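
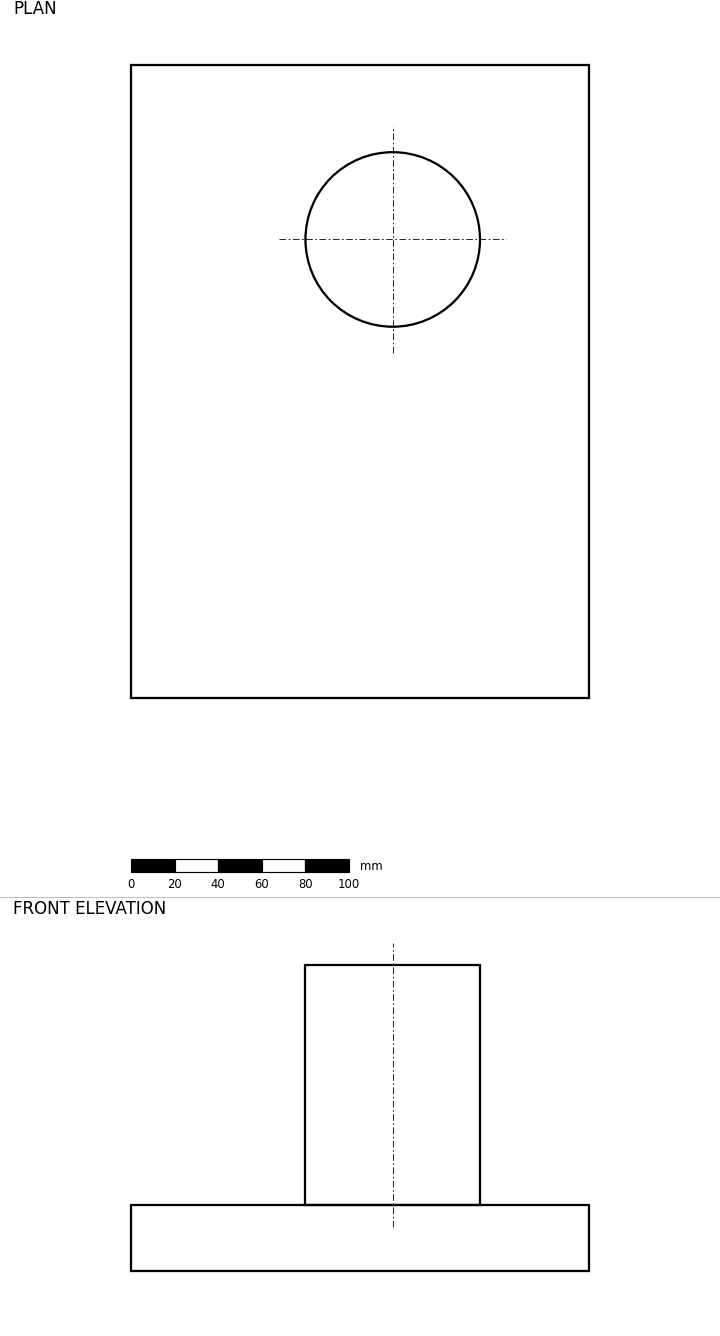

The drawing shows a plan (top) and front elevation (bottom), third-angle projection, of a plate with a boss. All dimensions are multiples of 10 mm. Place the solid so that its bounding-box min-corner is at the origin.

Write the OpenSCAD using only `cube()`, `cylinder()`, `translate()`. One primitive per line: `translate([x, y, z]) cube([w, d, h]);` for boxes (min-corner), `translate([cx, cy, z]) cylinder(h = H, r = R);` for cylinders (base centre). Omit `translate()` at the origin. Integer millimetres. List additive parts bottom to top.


cube([210, 290, 30]);
translate([120, 210, 30]) cylinder(h = 110, r = 40);


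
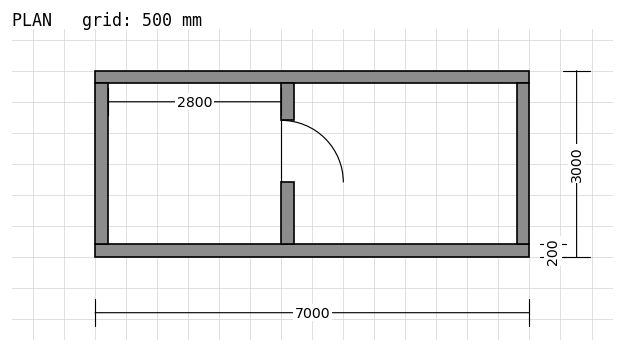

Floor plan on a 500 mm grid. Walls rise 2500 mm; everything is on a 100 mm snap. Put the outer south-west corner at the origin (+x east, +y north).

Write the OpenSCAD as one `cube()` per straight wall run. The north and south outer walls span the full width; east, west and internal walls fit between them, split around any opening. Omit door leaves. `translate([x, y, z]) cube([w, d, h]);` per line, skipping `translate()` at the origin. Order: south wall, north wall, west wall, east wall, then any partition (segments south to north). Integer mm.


cube([7000, 200, 2500]);
translate([0, 2800, 0]) cube([7000, 200, 2500]);
translate([0, 200, 0]) cube([200, 2600, 2500]);
translate([6800, 200, 0]) cube([200, 2600, 2500]);
translate([3000, 200, 0]) cube([200, 1000, 2500]);
translate([3000, 2200, 0]) cube([200, 600, 2500]);


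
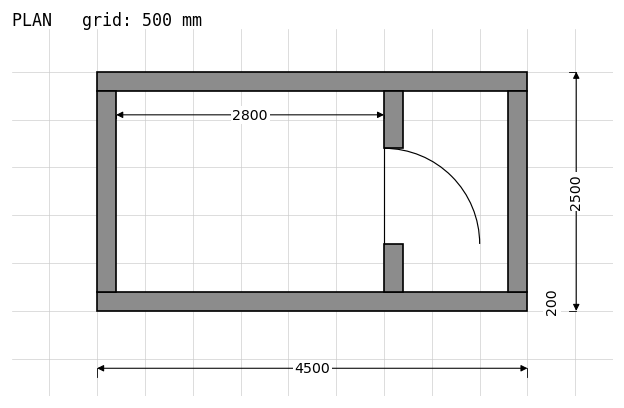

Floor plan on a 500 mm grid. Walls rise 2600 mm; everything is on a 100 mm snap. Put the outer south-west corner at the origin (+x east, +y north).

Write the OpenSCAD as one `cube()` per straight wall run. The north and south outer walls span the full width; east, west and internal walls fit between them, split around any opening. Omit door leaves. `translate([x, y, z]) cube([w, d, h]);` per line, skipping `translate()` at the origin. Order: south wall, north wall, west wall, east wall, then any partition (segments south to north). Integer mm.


cube([4500, 200, 2600]);
translate([0, 2300, 0]) cube([4500, 200, 2600]);
translate([0, 200, 0]) cube([200, 2100, 2600]);
translate([4300, 200, 0]) cube([200, 2100, 2600]);
translate([3000, 200, 0]) cube([200, 500, 2600]);
translate([3000, 1700, 0]) cube([200, 600, 2600]);


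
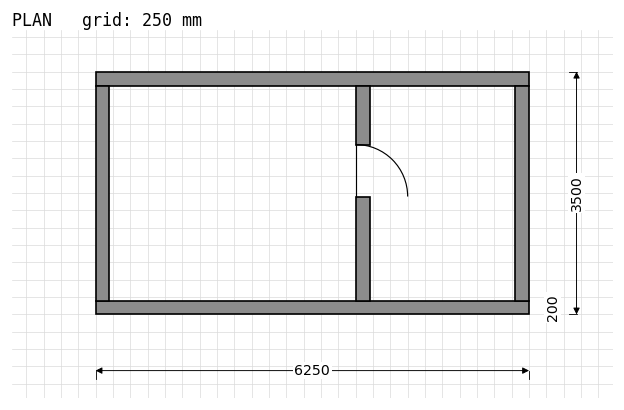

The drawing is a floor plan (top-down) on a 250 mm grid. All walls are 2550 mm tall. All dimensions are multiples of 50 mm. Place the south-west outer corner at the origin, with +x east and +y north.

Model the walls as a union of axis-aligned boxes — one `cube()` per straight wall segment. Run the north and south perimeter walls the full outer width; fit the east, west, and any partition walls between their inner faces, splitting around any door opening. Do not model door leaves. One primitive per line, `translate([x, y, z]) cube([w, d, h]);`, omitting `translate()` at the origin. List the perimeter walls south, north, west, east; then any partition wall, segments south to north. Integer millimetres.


cube([6250, 200, 2550]);
translate([0, 3300, 0]) cube([6250, 200, 2550]);
translate([0, 200, 0]) cube([200, 3100, 2550]);
translate([6050, 200, 0]) cube([200, 3100, 2550]);
translate([3750, 200, 0]) cube([200, 1500, 2550]);
translate([3750, 2450, 0]) cube([200, 850, 2550]);


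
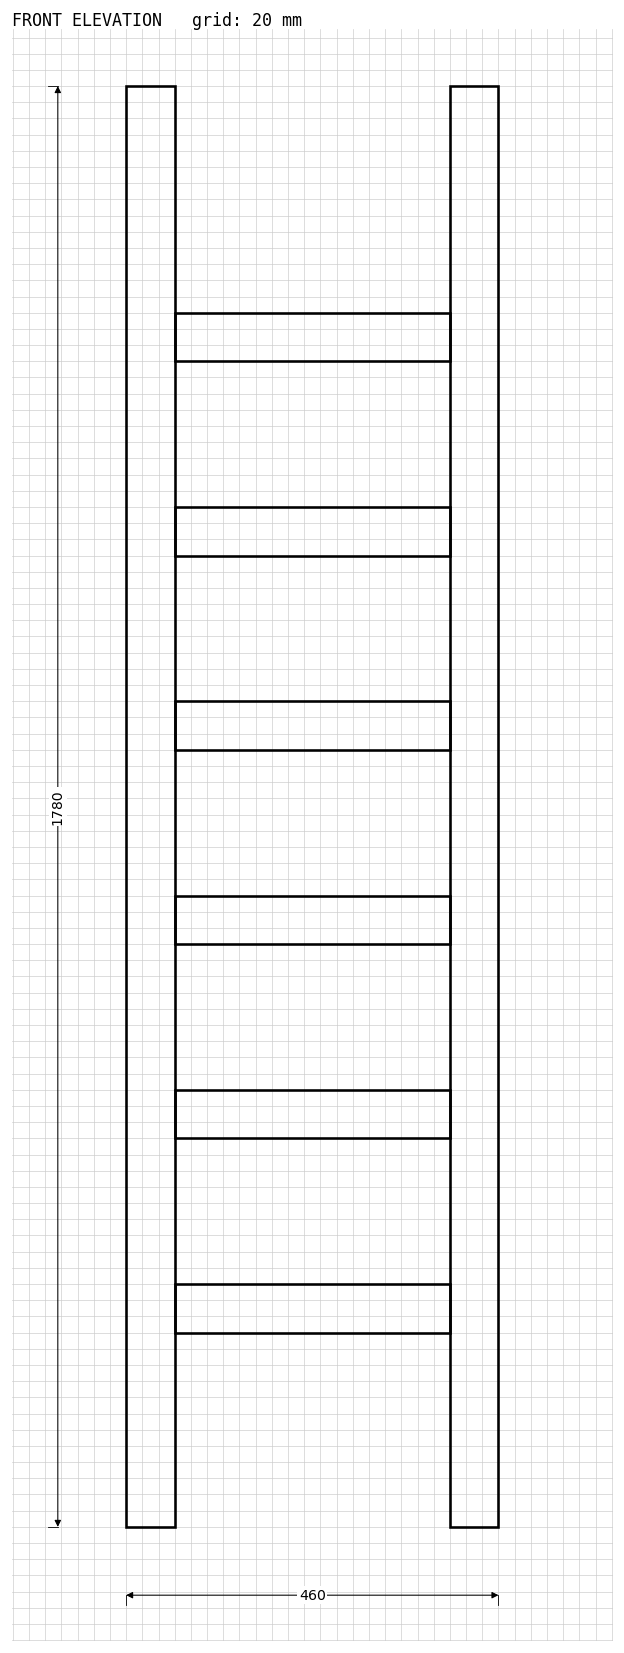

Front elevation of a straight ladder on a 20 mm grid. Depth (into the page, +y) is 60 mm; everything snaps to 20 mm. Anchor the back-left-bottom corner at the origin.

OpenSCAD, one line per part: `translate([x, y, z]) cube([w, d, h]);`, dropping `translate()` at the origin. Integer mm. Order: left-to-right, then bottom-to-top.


cube([60, 60, 1780]);
translate([60, 0, 240]) cube([340, 60, 60]);
translate([60, 0, 480]) cube([340, 60, 60]);
translate([60, 0, 720]) cube([340, 60, 60]);
translate([60, 0, 960]) cube([340, 60, 60]);
translate([60, 0, 1200]) cube([340, 60, 60]);
translate([60, 0, 1440]) cube([340, 60, 60]);
translate([400, 0, 0]) cube([60, 60, 1780]);


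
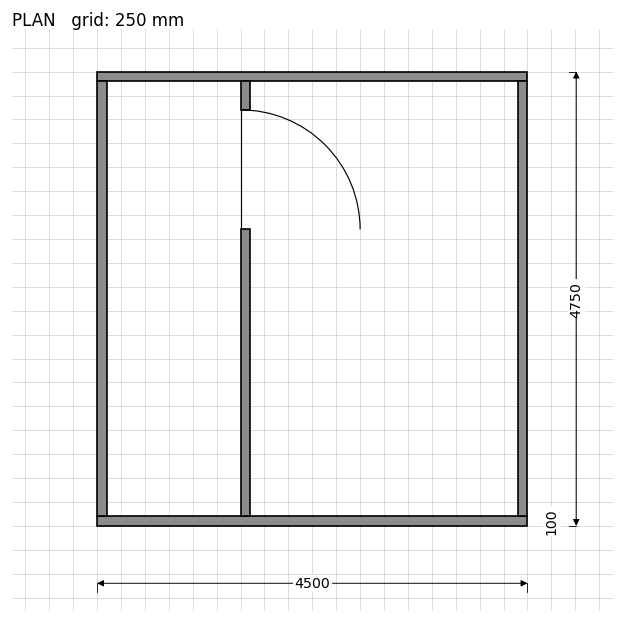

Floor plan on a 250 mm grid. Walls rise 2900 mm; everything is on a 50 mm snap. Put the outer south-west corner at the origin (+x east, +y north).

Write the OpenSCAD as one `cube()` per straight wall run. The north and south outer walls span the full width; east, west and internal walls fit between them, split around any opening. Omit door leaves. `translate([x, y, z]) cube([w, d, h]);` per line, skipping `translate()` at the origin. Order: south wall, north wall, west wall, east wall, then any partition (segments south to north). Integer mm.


cube([4500, 100, 2900]);
translate([0, 4650, 0]) cube([4500, 100, 2900]);
translate([0, 100, 0]) cube([100, 4550, 2900]);
translate([4400, 100, 0]) cube([100, 4550, 2900]);
translate([1500, 100, 0]) cube([100, 3000, 2900]);
translate([1500, 4350, 0]) cube([100, 300, 2900]);


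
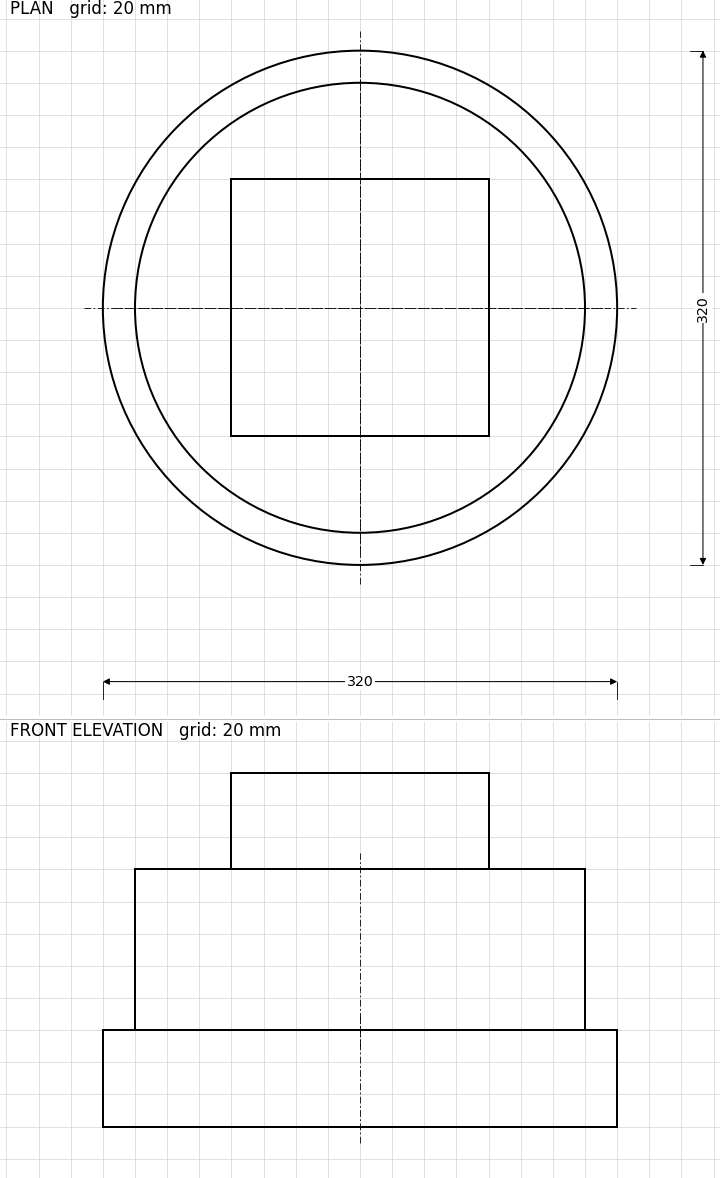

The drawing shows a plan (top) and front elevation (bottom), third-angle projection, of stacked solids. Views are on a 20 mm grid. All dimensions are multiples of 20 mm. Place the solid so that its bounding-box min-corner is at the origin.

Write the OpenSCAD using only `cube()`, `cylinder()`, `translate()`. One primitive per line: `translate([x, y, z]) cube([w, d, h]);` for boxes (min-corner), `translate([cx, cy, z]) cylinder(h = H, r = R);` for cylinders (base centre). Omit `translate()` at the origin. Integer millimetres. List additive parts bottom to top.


translate([160, 160, 0]) cylinder(h = 60, r = 160);
translate([160, 160, 60]) cylinder(h = 100, r = 140);
translate([80, 80, 160]) cube([160, 160, 60]);


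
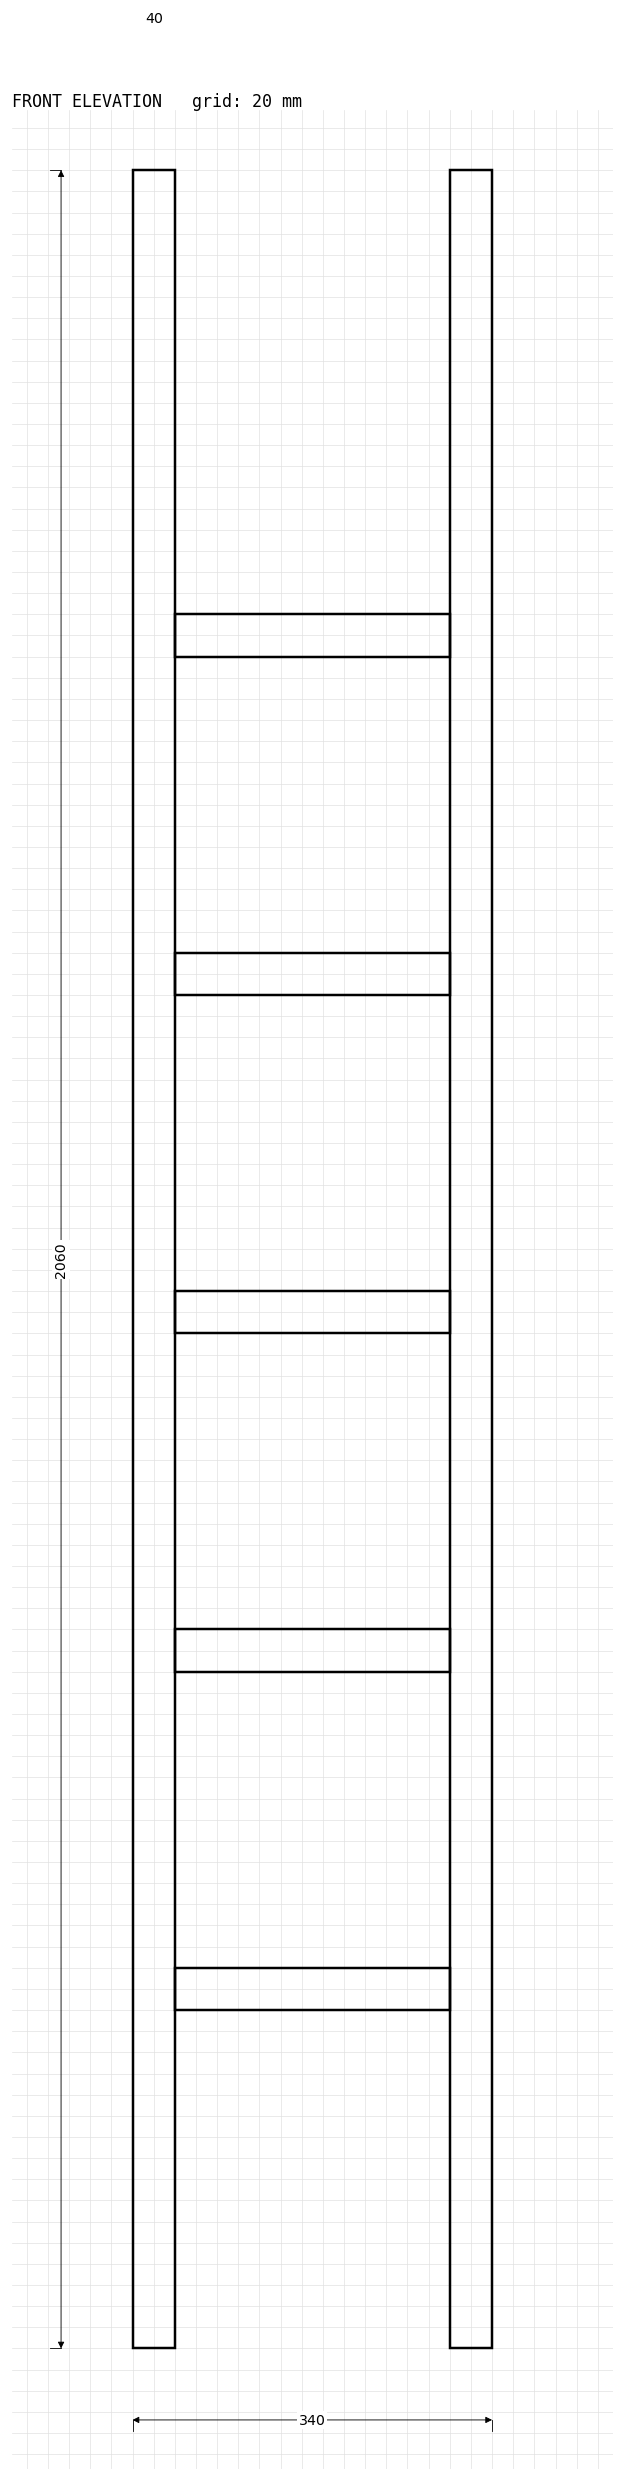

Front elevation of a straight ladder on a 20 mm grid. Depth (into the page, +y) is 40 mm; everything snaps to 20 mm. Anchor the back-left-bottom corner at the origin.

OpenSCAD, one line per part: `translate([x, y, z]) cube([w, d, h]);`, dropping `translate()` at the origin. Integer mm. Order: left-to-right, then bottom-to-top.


cube([40, 40, 2060]);
translate([40, 0, 320]) cube([260, 40, 40]);
translate([40, 0, 640]) cube([260, 40, 40]);
translate([40, 0, 960]) cube([260, 40, 40]);
translate([40, 0, 1280]) cube([260, 40, 40]);
translate([40, 0, 1600]) cube([260, 40, 40]);
translate([300, 0, 0]) cube([40, 40, 2060]);


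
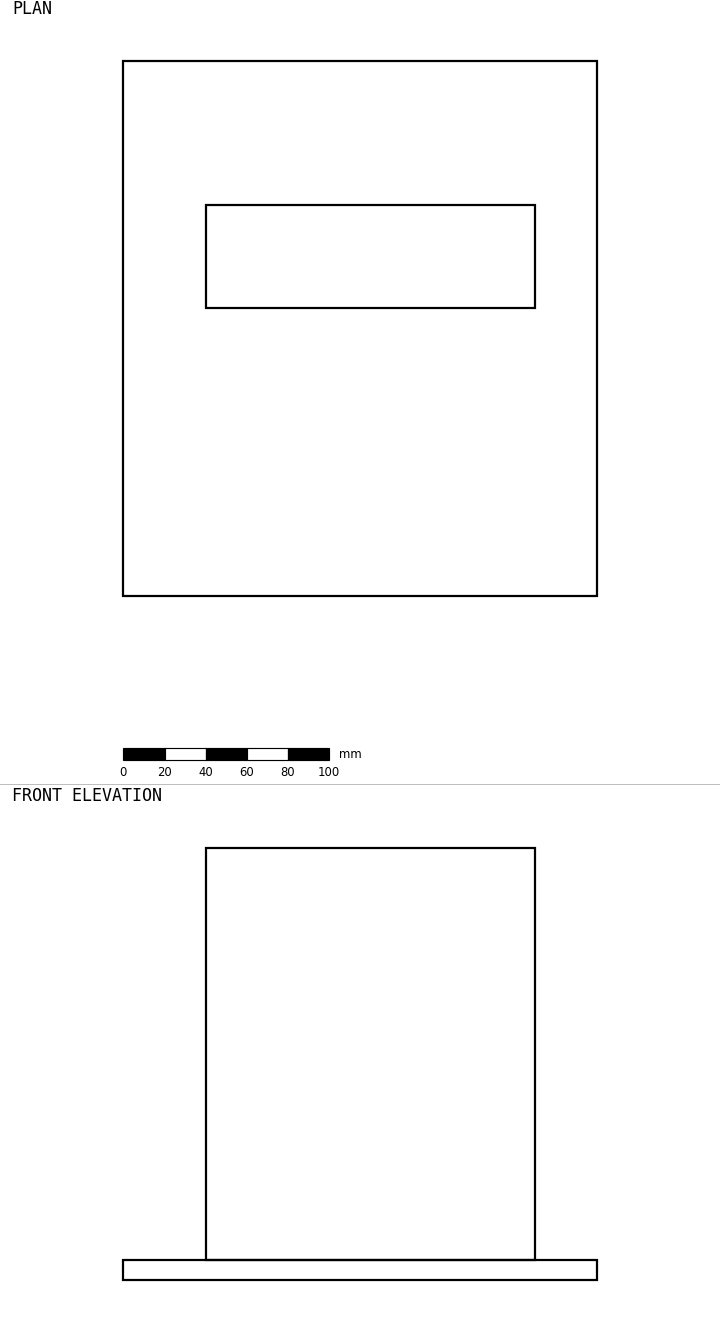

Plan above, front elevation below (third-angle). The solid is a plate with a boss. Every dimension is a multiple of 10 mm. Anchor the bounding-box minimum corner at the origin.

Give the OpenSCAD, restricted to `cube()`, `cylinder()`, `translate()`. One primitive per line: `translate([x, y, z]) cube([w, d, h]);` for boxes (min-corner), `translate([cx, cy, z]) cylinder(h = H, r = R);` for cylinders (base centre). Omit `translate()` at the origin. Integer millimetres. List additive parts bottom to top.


cube([230, 260, 10]);
translate([40, 140, 10]) cube([160, 50, 200]);


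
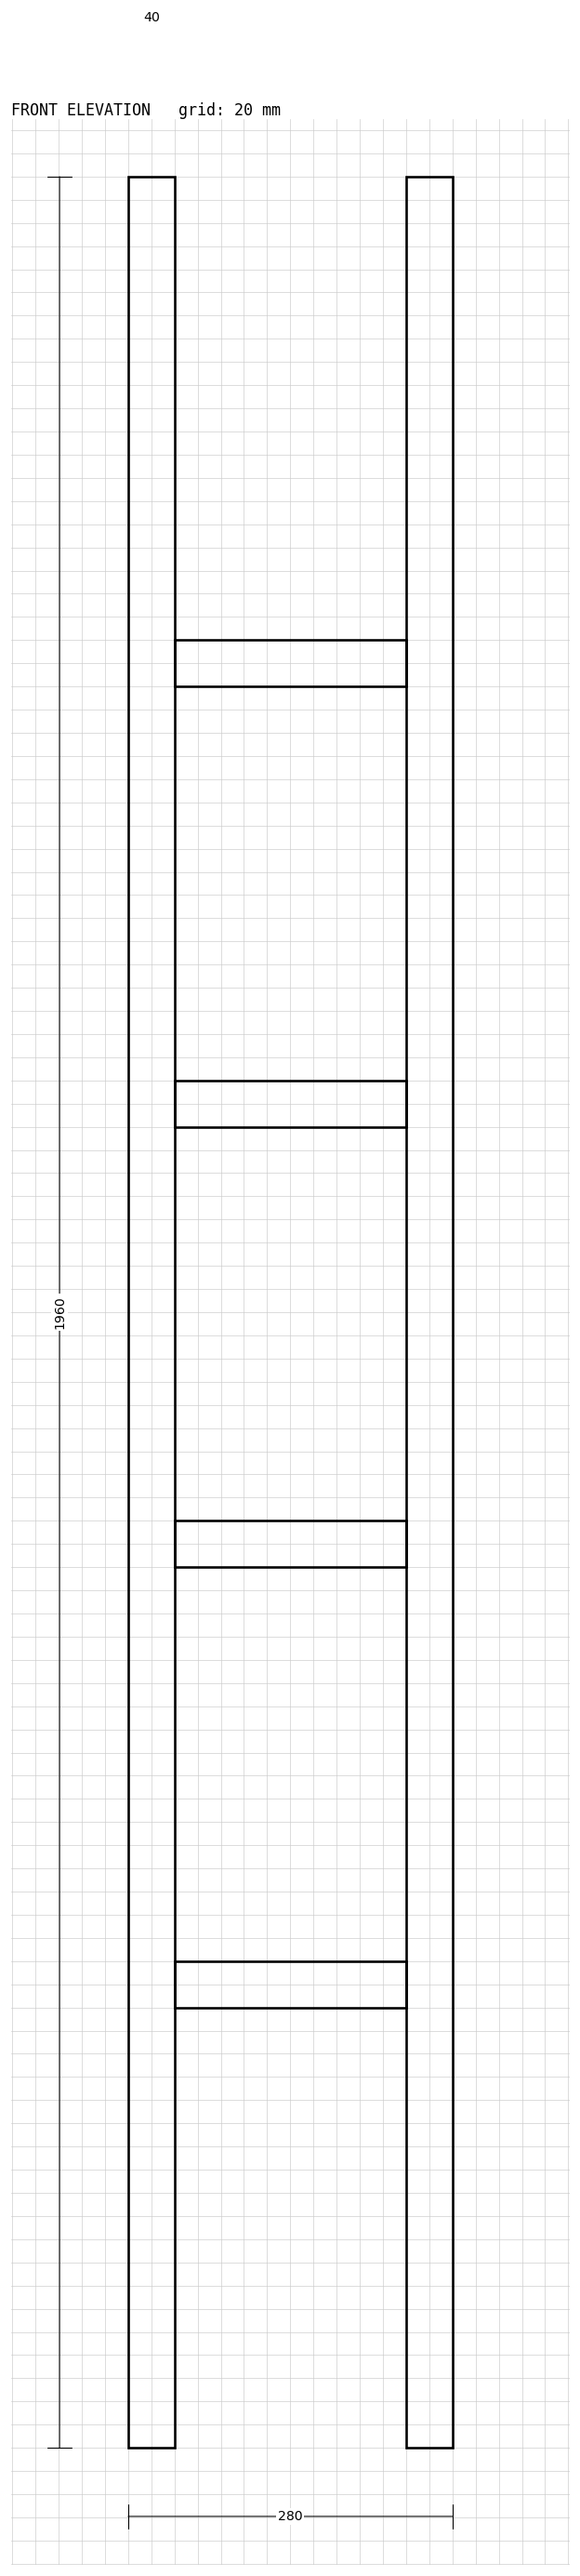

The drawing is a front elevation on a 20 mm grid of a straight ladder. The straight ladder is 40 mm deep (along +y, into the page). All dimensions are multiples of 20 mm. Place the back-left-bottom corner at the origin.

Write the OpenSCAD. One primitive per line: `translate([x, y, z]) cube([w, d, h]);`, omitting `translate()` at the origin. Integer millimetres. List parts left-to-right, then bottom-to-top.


cube([40, 40, 1960]);
translate([40, 0, 380]) cube([200, 40, 40]);
translate([40, 0, 760]) cube([200, 40, 40]);
translate([40, 0, 1140]) cube([200, 40, 40]);
translate([40, 0, 1520]) cube([200, 40, 40]);
translate([240, 0, 0]) cube([40, 40, 1960]);


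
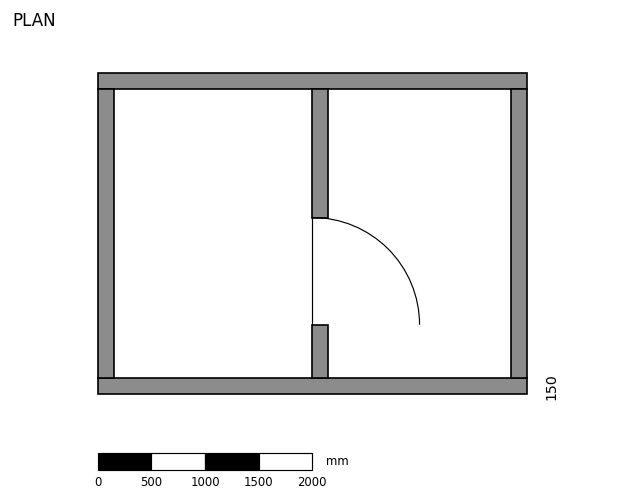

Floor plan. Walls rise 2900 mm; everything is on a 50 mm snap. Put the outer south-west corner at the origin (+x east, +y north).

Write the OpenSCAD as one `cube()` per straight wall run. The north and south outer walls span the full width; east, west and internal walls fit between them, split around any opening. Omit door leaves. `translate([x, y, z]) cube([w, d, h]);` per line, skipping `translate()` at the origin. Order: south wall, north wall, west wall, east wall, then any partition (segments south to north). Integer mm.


cube([4000, 150, 2900]);
translate([0, 2850, 0]) cube([4000, 150, 2900]);
translate([0, 150, 0]) cube([150, 2700, 2900]);
translate([3850, 150, 0]) cube([150, 2700, 2900]);
translate([2000, 150, 0]) cube([150, 500, 2900]);
translate([2000, 1650, 0]) cube([150, 1200, 2900]);


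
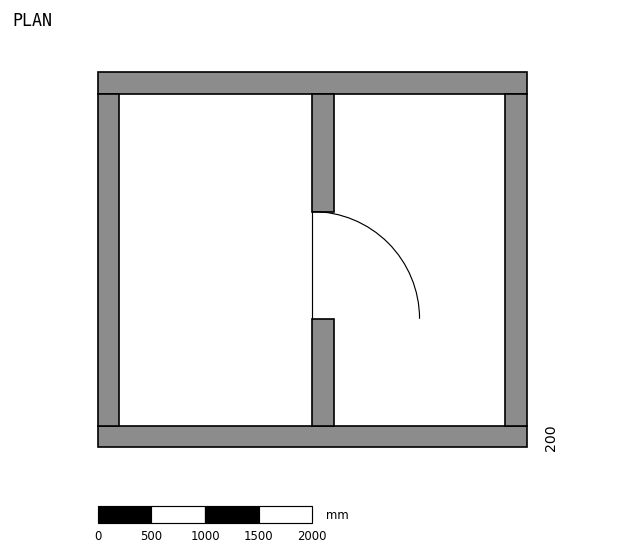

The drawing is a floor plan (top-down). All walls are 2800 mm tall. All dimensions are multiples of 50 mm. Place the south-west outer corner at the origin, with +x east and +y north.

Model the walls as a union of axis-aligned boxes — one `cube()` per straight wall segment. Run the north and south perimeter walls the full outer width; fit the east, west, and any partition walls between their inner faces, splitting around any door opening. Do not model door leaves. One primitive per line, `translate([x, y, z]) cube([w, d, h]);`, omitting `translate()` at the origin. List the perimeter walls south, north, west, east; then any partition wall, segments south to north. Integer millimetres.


cube([4000, 200, 2800]);
translate([0, 3300, 0]) cube([4000, 200, 2800]);
translate([0, 200, 0]) cube([200, 3100, 2800]);
translate([3800, 200, 0]) cube([200, 3100, 2800]);
translate([2000, 200, 0]) cube([200, 1000, 2800]);
translate([2000, 2200, 0]) cube([200, 1100, 2800]);


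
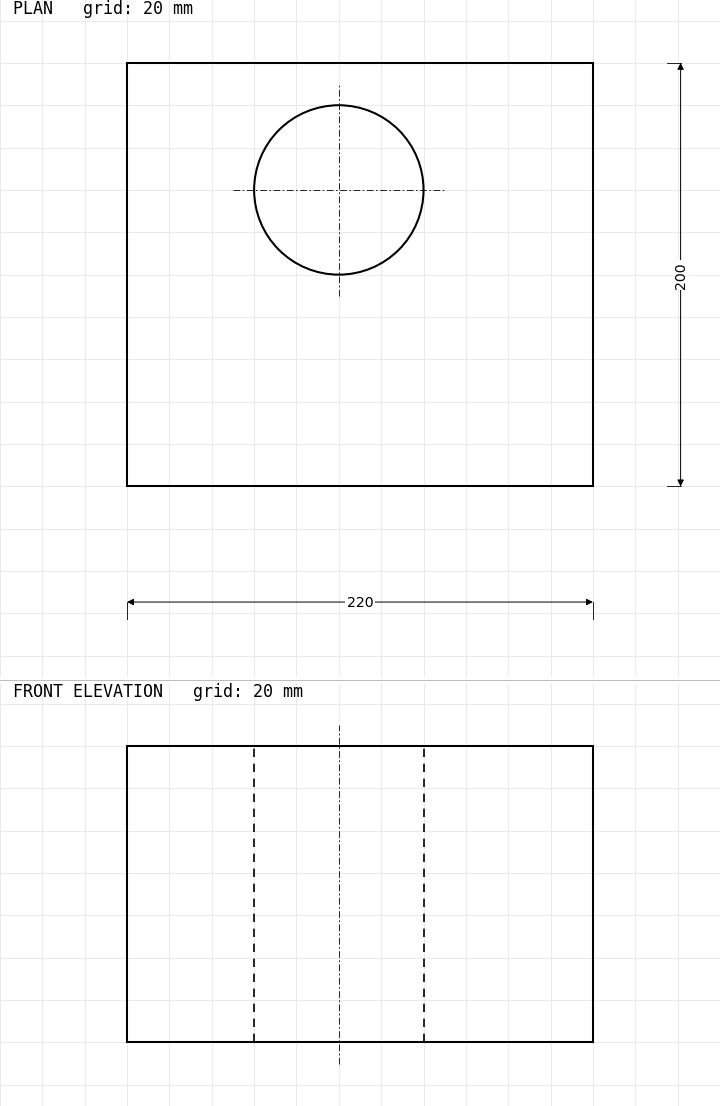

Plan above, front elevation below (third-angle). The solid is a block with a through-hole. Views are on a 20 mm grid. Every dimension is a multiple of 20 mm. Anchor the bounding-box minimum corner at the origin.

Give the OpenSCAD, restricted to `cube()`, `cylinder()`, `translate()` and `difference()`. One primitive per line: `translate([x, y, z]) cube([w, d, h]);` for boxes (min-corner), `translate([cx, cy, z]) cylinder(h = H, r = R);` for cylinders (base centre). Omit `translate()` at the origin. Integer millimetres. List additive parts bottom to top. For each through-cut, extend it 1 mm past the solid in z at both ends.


difference() {
  cube([220, 200, 140]);
  translate([100, 140, -1]) cylinder(h = 142, r = 40);
}


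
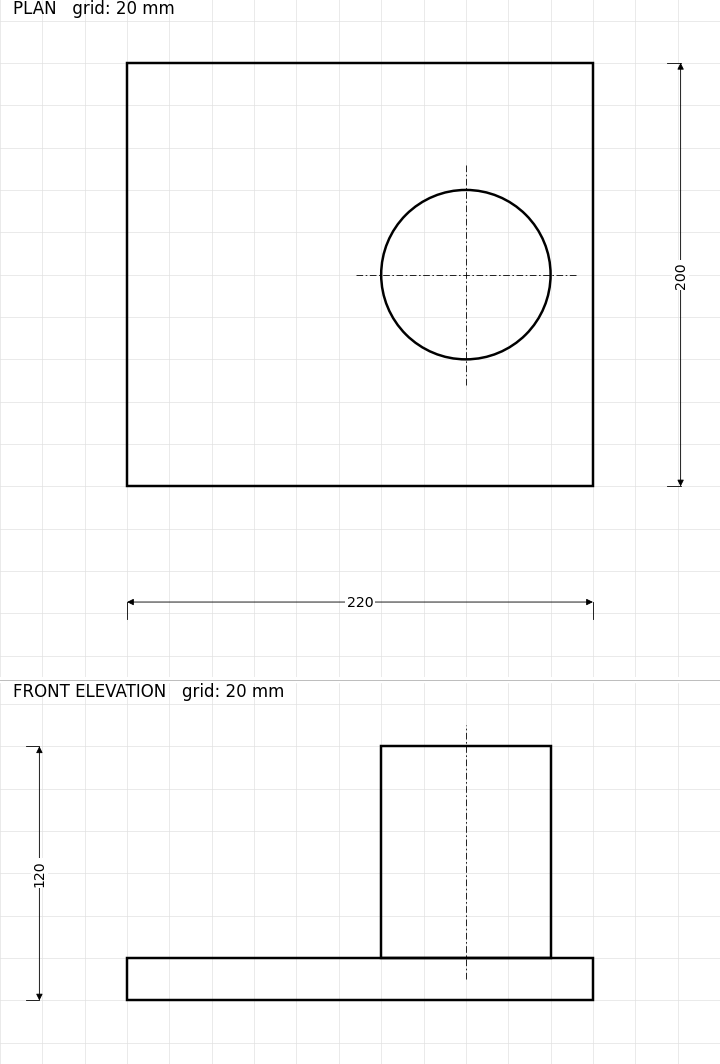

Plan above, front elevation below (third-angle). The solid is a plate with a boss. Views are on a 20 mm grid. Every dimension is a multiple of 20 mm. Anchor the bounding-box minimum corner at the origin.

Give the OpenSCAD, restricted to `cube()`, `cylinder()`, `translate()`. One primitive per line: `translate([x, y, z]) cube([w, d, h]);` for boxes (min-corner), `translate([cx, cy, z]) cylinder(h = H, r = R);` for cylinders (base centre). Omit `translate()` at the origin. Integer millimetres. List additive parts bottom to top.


cube([220, 200, 20]);
translate([160, 100, 20]) cylinder(h = 100, r = 40);


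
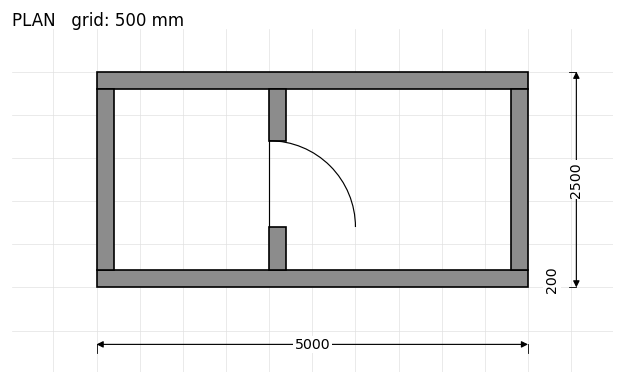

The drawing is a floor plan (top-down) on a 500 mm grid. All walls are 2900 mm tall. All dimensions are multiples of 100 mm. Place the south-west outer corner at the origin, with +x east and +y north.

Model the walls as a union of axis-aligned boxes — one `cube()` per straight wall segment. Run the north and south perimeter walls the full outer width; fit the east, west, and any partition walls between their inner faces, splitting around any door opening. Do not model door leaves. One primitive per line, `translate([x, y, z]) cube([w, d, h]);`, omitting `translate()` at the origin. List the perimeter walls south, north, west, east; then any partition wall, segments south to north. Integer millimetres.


cube([5000, 200, 2900]);
translate([0, 2300, 0]) cube([5000, 200, 2900]);
translate([0, 200, 0]) cube([200, 2100, 2900]);
translate([4800, 200, 0]) cube([200, 2100, 2900]);
translate([2000, 200, 0]) cube([200, 500, 2900]);
translate([2000, 1700, 0]) cube([200, 600, 2900]);


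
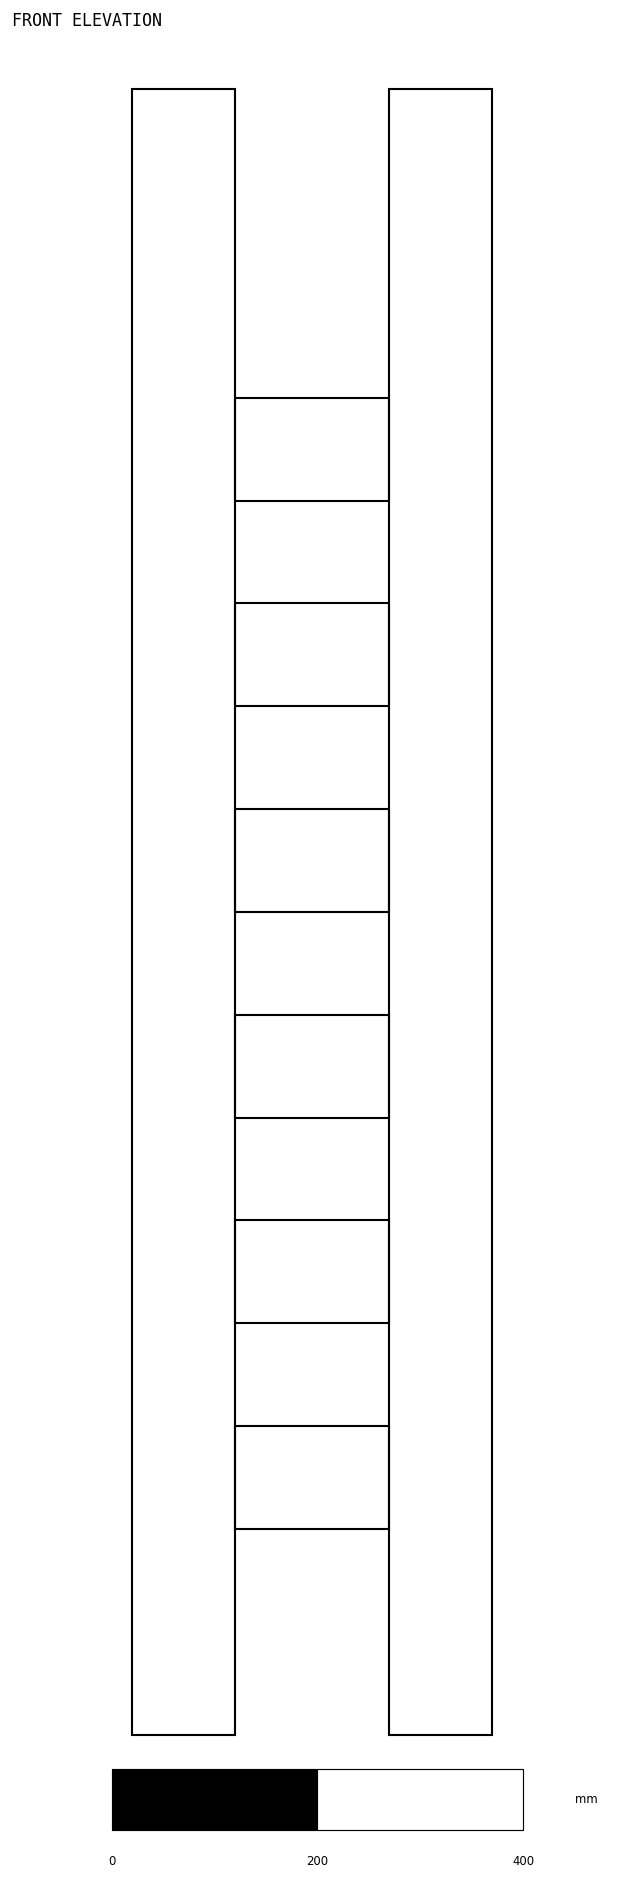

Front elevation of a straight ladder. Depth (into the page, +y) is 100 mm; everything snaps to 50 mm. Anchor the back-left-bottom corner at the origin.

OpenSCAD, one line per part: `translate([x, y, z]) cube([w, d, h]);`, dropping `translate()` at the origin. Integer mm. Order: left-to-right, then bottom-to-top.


cube([100, 100, 1600]);
translate([100, 0, 200]) cube([150, 100, 100]);
translate([100, 0, 400]) cube([150, 100, 100]);
translate([100, 0, 600]) cube([150, 100, 100]);
translate([100, 0, 800]) cube([150, 100, 100]);
translate([100, 0, 1000]) cube([150, 100, 100]);
translate([100, 0, 1200]) cube([150, 100, 100]);
translate([250, 0, 0]) cube([100, 100, 1600]);


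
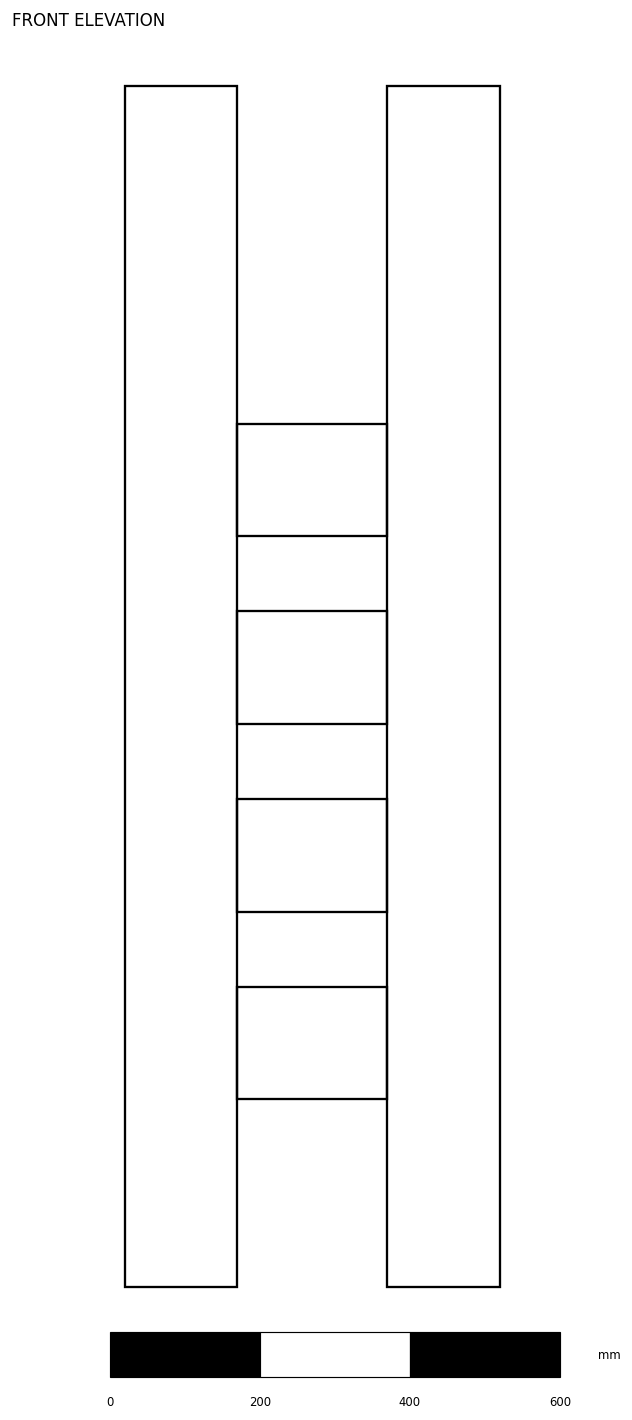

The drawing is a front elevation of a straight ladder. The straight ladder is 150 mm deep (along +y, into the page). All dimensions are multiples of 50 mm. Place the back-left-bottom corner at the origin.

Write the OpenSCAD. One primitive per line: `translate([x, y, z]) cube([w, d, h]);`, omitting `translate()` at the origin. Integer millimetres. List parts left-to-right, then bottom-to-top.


cube([150, 150, 1600]);
translate([150, 0, 250]) cube([200, 150, 150]);
translate([150, 0, 500]) cube([200, 150, 150]);
translate([150, 0, 750]) cube([200, 150, 150]);
translate([150, 0, 1000]) cube([200, 150, 150]);
translate([350, 0, 0]) cube([150, 150, 1600]);


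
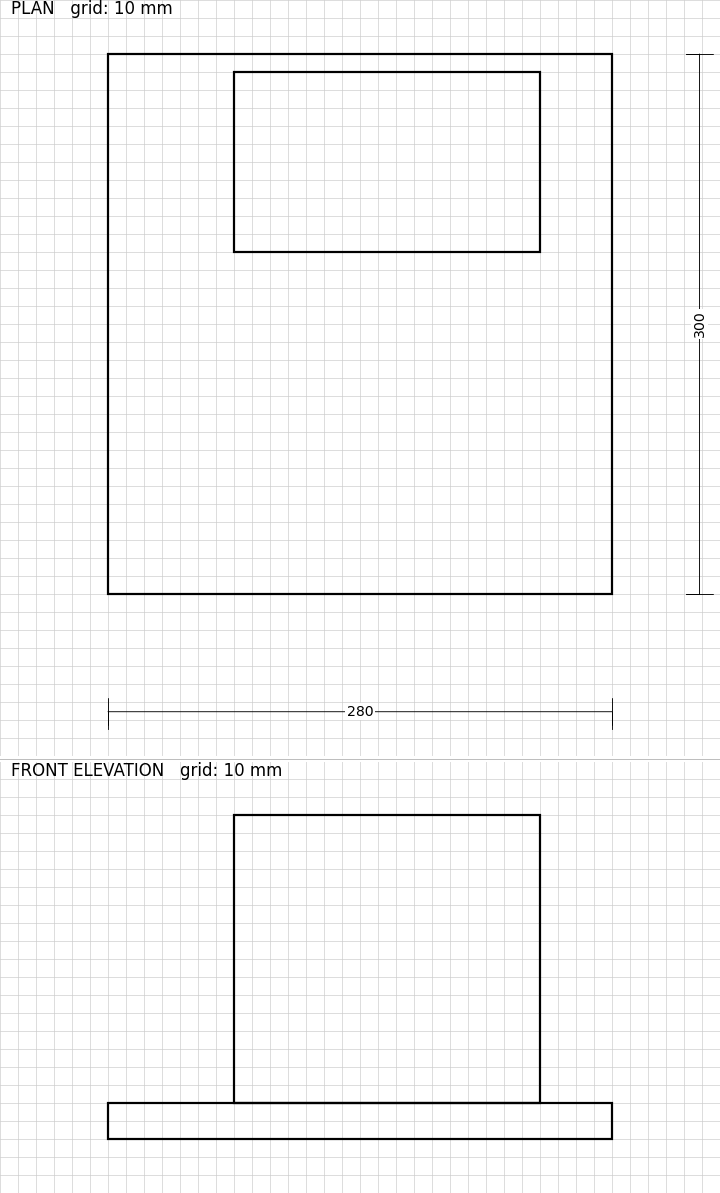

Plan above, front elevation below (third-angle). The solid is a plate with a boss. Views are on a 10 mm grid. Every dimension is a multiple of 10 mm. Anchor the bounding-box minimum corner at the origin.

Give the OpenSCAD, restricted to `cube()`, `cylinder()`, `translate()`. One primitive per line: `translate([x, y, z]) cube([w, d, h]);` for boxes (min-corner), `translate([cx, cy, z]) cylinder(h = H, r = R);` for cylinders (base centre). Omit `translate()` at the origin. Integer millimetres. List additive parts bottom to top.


cube([280, 300, 20]);
translate([70, 190, 20]) cube([170, 100, 160]);


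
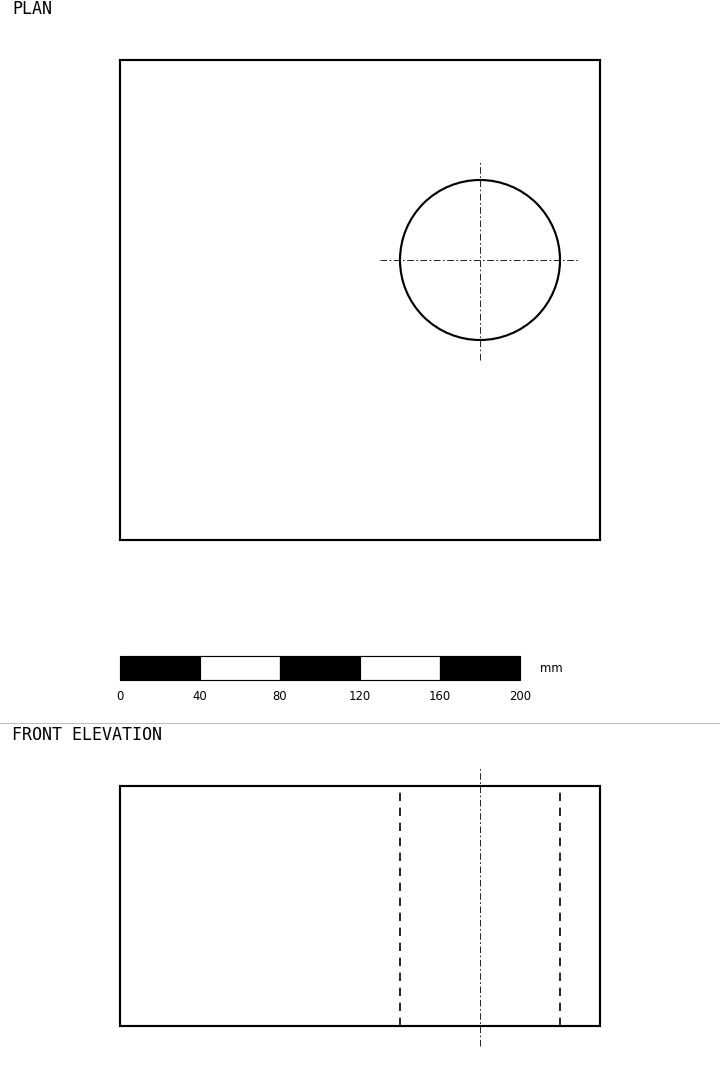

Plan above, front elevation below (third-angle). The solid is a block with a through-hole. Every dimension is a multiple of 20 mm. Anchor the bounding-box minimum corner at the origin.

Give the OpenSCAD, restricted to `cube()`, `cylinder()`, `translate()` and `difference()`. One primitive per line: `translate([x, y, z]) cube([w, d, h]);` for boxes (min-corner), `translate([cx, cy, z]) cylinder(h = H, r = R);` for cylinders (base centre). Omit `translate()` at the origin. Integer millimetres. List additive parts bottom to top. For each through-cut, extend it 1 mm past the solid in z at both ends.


difference() {
  cube([240, 240, 120]);
  translate([180, 140, -1]) cylinder(h = 122, r = 40);
}


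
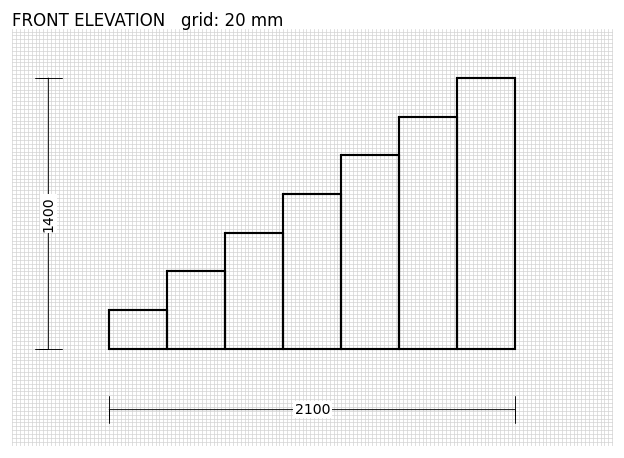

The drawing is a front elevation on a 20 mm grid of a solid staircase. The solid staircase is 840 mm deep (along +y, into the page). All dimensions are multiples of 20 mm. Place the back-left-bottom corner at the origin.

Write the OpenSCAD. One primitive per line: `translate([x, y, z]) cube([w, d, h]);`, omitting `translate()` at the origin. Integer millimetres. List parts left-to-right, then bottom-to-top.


cube([300, 840, 200]);
translate([300, 0, 0]) cube([300, 840, 400]);
translate([600, 0, 0]) cube([300, 840, 600]);
translate([900, 0, 0]) cube([300, 840, 800]);
translate([1200, 0, 0]) cube([300, 840, 1000]);
translate([1500, 0, 0]) cube([300, 840, 1200]);
translate([1800, 0, 0]) cube([300, 840, 1400]);


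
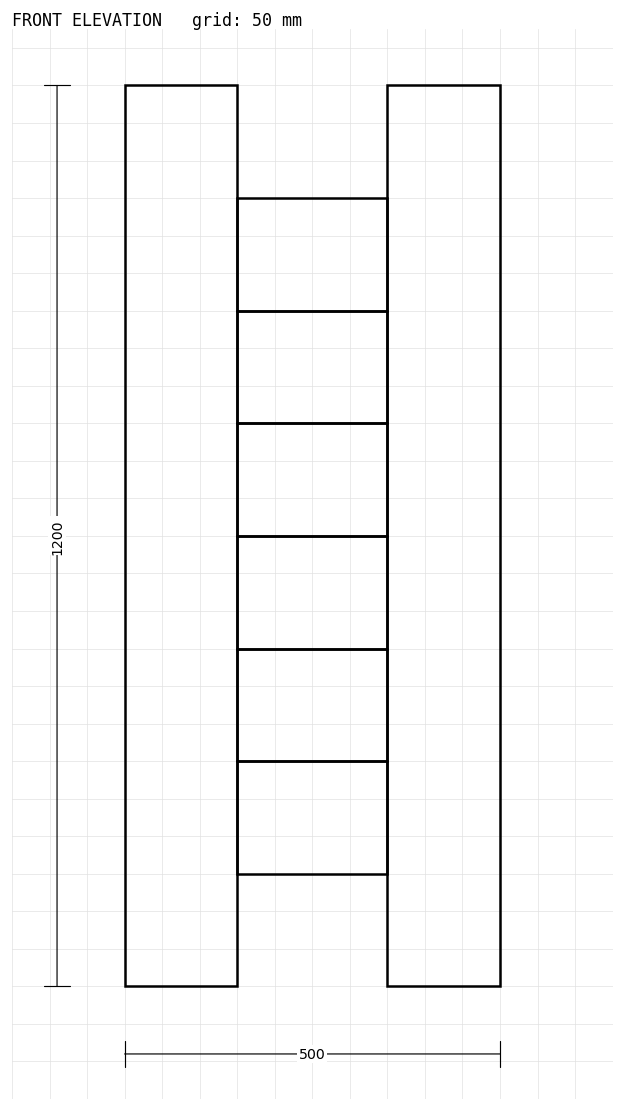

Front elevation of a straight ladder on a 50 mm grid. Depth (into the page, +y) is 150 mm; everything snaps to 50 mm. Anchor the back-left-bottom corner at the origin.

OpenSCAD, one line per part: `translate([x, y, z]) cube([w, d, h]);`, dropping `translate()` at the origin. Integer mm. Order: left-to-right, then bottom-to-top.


cube([150, 150, 1200]);
translate([150, 0, 150]) cube([200, 150, 150]);
translate([150, 0, 300]) cube([200, 150, 150]);
translate([150, 0, 450]) cube([200, 150, 150]);
translate([150, 0, 600]) cube([200, 150, 150]);
translate([150, 0, 750]) cube([200, 150, 150]);
translate([150, 0, 900]) cube([200, 150, 150]);
translate([350, 0, 0]) cube([150, 150, 1200]);


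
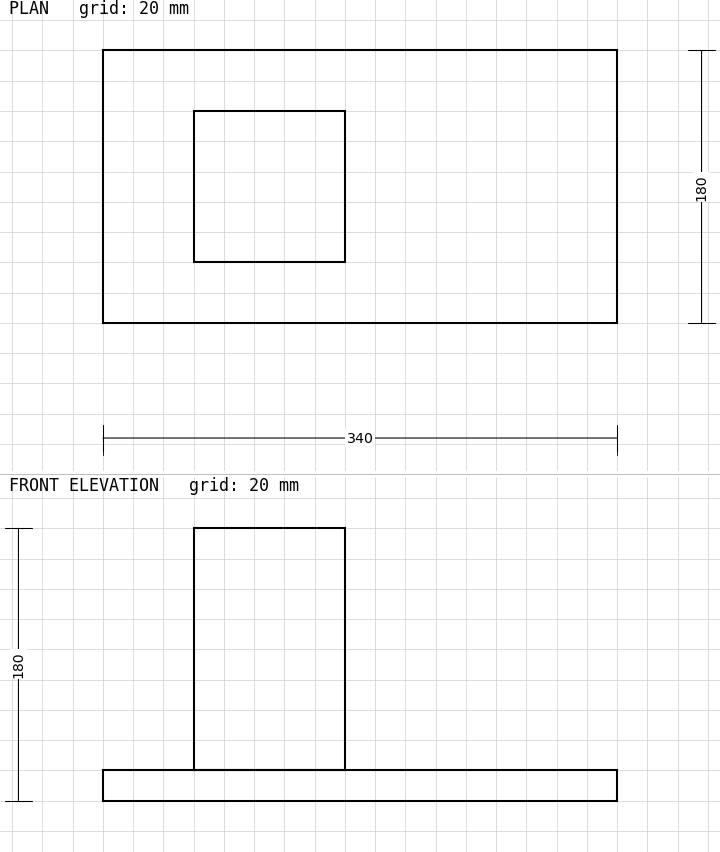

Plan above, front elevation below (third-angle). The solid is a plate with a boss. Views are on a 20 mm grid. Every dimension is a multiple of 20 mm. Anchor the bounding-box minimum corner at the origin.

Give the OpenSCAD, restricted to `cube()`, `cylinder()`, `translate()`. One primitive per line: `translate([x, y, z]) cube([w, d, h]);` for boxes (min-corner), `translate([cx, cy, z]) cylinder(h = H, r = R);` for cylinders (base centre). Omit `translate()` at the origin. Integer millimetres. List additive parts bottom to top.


cube([340, 180, 20]);
translate([60, 40, 20]) cube([100, 100, 160]);


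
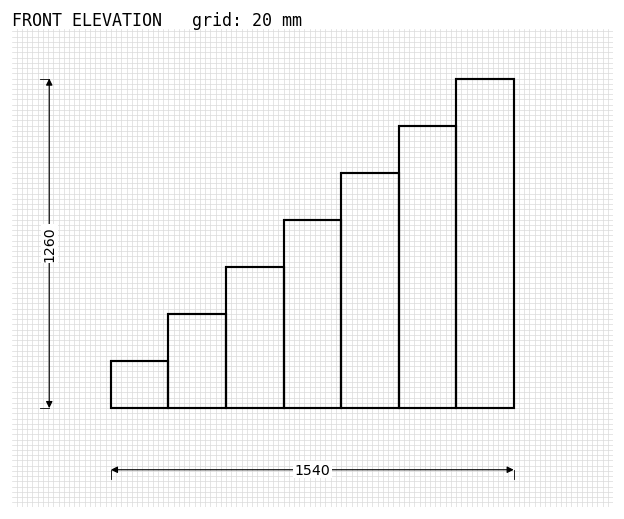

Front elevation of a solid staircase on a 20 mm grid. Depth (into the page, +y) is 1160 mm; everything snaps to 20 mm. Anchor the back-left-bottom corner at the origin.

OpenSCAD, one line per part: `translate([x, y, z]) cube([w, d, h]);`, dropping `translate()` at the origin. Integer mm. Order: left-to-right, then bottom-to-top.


cube([220, 1160, 180]);
translate([220, 0, 0]) cube([220, 1160, 360]);
translate([440, 0, 0]) cube([220, 1160, 540]);
translate([660, 0, 0]) cube([220, 1160, 720]);
translate([880, 0, 0]) cube([220, 1160, 900]);
translate([1100, 0, 0]) cube([220, 1160, 1080]);
translate([1320, 0, 0]) cube([220, 1160, 1260]);


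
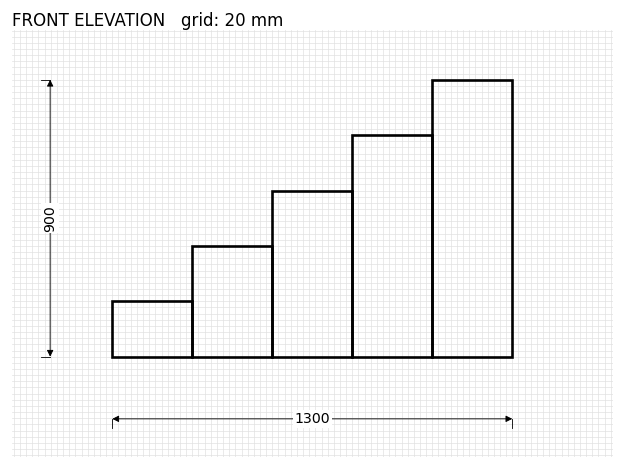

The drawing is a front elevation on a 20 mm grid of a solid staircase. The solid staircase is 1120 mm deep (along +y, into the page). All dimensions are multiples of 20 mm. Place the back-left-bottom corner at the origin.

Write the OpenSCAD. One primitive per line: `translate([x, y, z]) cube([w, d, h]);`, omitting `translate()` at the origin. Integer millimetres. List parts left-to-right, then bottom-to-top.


cube([260, 1120, 180]);
translate([260, 0, 0]) cube([260, 1120, 360]);
translate([520, 0, 0]) cube([260, 1120, 540]);
translate([780, 0, 0]) cube([260, 1120, 720]);
translate([1040, 0, 0]) cube([260, 1120, 900]);


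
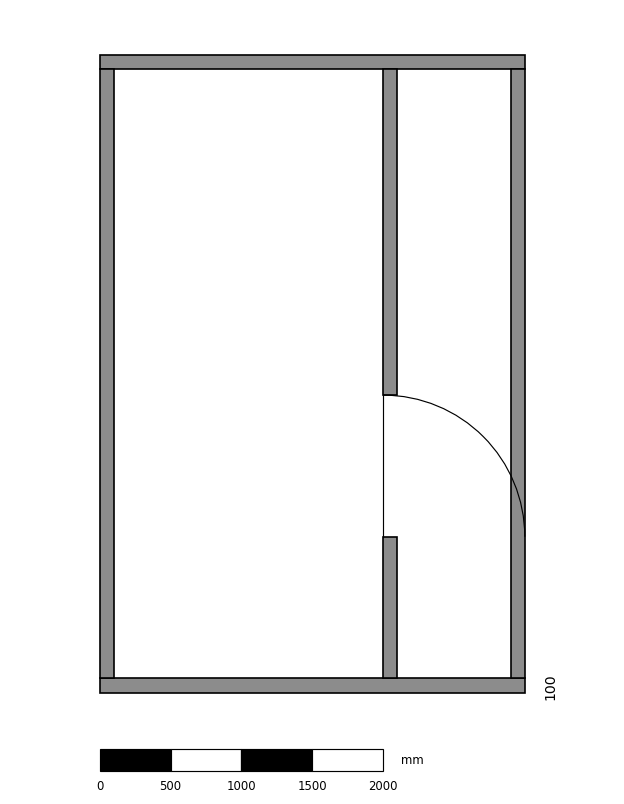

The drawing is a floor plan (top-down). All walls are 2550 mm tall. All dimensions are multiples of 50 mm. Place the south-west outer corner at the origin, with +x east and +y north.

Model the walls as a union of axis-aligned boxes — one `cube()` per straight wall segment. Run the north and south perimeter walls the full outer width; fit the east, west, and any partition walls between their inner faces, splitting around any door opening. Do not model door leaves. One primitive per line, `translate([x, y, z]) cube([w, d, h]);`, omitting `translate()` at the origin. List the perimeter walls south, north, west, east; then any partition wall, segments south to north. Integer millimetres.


cube([3000, 100, 2550]);
translate([0, 4400, 0]) cube([3000, 100, 2550]);
translate([0, 100, 0]) cube([100, 4300, 2550]);
translate([2900, 100, 0]) cube([100, 4300, 2550]);
translate([2000, 100, 0]) cube([100, 1000, 2550]);
translate([2000, 2100, 0]) cube([100, 2300, 2550]);


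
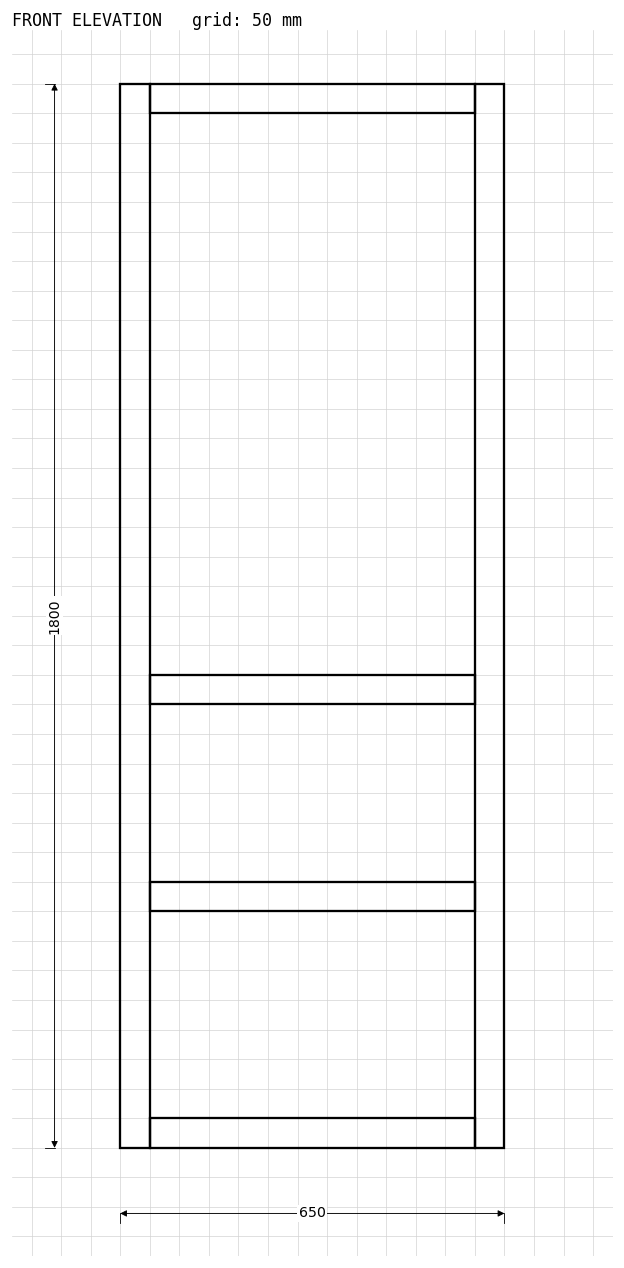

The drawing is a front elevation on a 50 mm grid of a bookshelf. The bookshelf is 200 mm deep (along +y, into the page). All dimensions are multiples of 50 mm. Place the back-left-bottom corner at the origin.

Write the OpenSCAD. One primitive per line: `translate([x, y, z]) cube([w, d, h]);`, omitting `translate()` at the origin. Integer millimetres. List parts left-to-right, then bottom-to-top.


cube([50, 200, 1800]);
translate([50, 0, 0]) cube([550, 200, 50]);
translate([50, 0, 400]) cube([550, 200, 50]);
translate([50, 0, 750]) cube([550, 200, 50]);
translate([50, 0, 1750]) cube([550, 200, 50]);
translate([600, 0, 0]) cube([50, 200, 1800]);


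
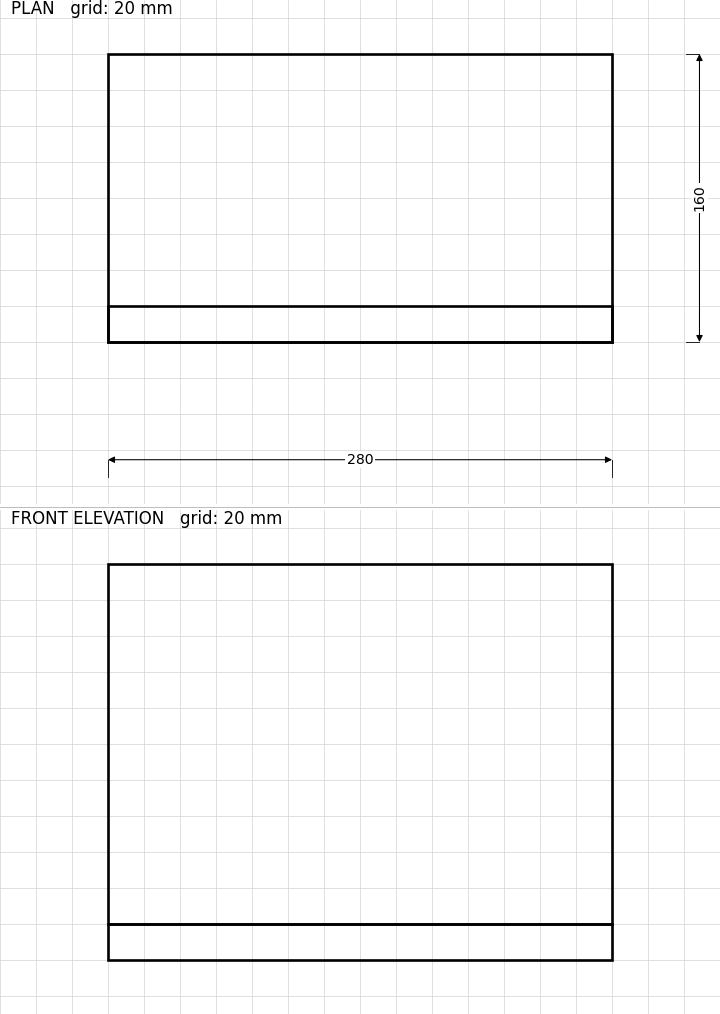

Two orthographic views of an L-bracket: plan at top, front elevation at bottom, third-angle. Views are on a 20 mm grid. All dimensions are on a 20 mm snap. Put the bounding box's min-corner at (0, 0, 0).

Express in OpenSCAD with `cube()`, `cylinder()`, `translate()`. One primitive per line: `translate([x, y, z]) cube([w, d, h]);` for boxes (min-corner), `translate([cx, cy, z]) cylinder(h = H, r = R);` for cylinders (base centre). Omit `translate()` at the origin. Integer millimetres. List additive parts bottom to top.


cube([280, 160, 20]);
translate([0, 0, 20]) cube([280, 20, 200]);


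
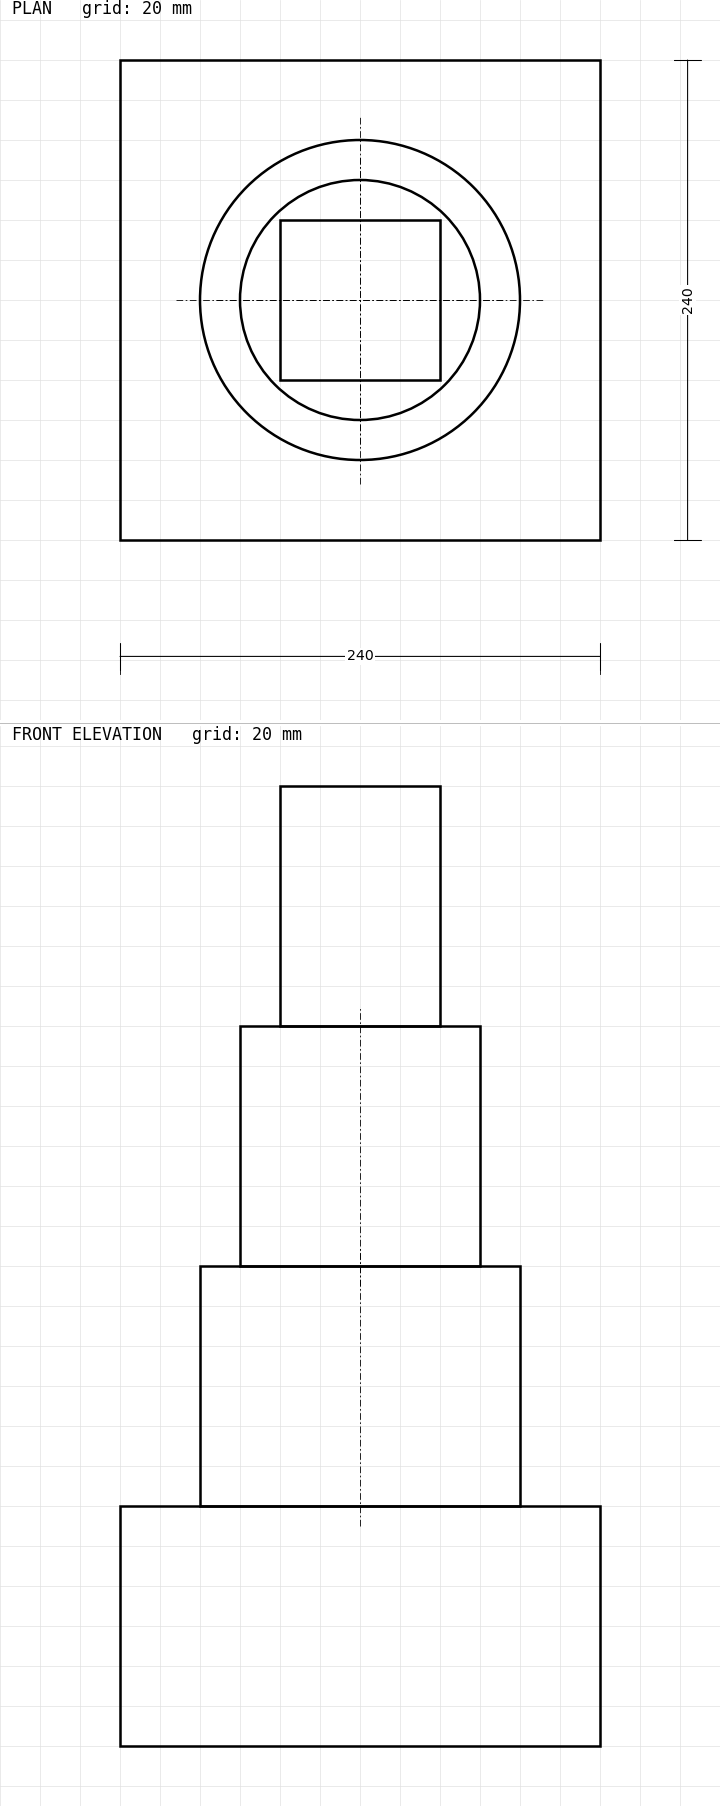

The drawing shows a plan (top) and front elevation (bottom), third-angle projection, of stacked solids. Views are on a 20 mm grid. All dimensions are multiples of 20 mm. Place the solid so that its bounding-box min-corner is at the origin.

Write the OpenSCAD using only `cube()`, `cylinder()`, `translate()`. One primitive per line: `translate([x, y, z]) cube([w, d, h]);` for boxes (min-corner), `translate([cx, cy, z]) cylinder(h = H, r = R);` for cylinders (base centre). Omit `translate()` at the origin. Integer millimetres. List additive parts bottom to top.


cube([240, 240, 120]);
translate([120, 120, 120]) cylinder(h = 120, r = 80);
translate([120, 120, 240]) cylinder(h = 120, r = 60);
translate([80, 80, 360]) cube([80, 80, 120]);


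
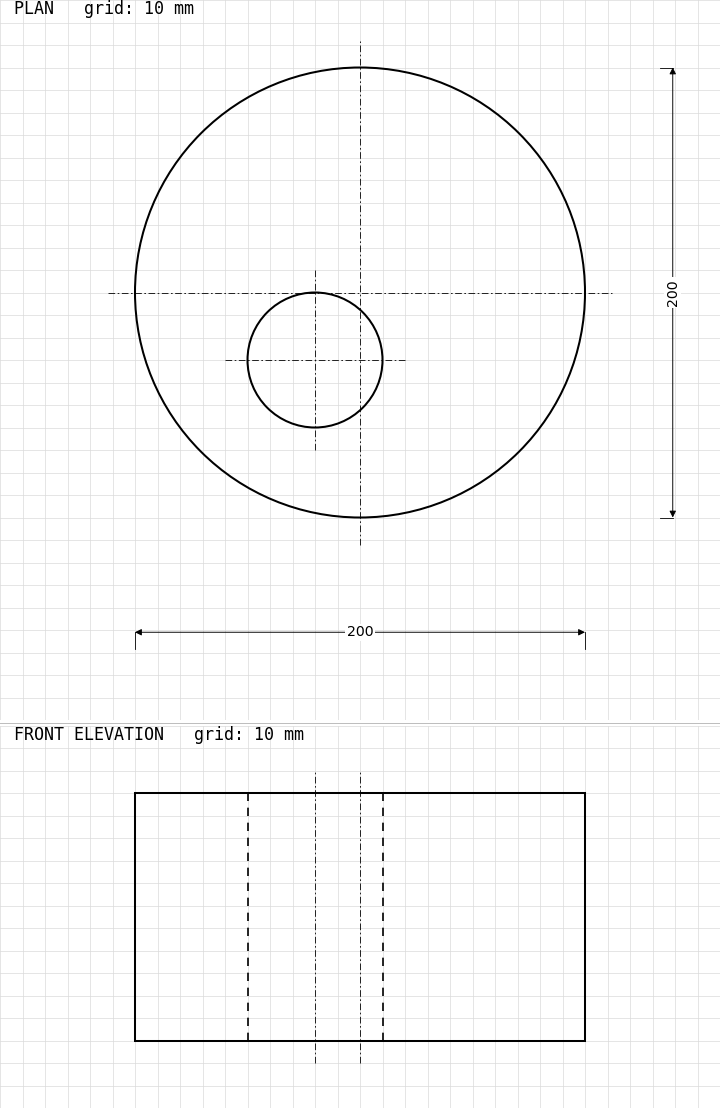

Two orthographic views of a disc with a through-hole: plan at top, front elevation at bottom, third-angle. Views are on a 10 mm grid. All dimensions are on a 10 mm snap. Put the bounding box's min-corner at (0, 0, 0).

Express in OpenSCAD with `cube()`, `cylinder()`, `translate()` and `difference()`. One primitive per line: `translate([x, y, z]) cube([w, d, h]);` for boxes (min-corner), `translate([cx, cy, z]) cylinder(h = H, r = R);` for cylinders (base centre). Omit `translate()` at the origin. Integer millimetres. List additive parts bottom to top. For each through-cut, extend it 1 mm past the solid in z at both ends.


difference() {
  translate([100, 100, 0]) cylinder(h = 110, r = 100);
  translate([80, 70, -1]) cylinder(h = 112, r = 30);
}


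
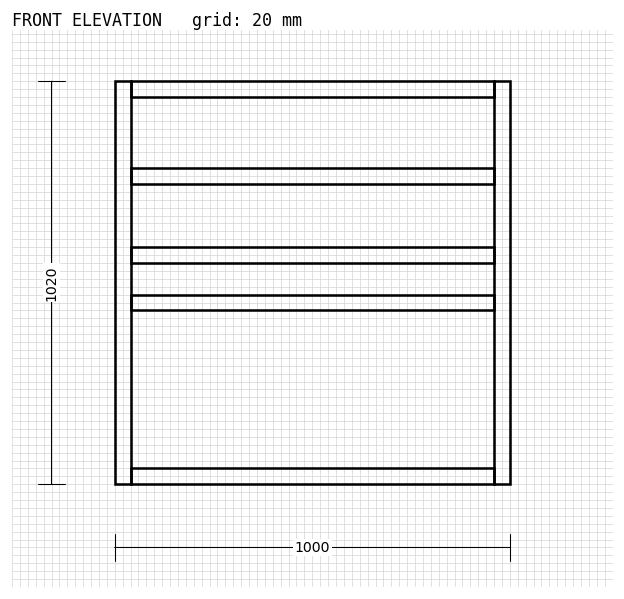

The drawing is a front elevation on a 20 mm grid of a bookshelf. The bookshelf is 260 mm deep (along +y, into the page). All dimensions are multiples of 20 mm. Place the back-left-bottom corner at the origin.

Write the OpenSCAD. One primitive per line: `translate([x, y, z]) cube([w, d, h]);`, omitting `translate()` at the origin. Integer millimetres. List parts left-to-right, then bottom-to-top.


cube([40, 260, 1020]);
translate([40, 0, 0]) cube([920, 260, 40]);
translate([40, 0, 440]) cube([920, 260, 40]);
translate([40, 0, 560]) cube([920, 260, 40]);
translate([40, 0, 760]) cube([920, 260, 40]);
translate([40, 0, 980]) cube([920, 260, 40]);
translate([960, 0, 0]) cube([40, 260, 1020]);


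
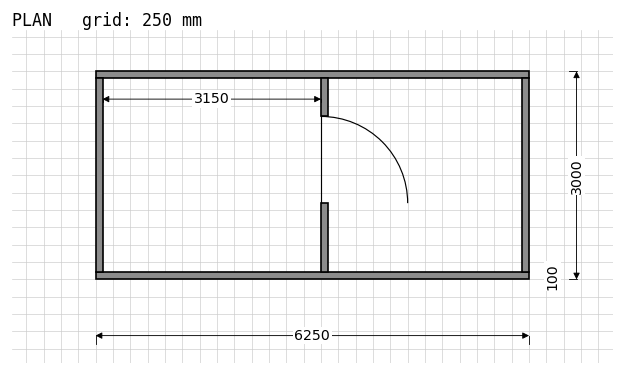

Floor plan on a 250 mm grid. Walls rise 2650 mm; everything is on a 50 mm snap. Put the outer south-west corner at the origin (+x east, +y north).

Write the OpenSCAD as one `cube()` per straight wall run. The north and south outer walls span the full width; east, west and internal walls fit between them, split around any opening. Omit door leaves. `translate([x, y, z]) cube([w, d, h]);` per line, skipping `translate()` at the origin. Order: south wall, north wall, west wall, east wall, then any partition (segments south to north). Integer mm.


cube([6250, 100, 2650]);
translate([0, 2900, 0]) cube([6250, 100, 2650]);
translate([0, 100, 0]) cube([100, 2800, 2650]);
translate([6150, 100, 0]) cube([100, 2800, 2650]);
translate([3250, 100, 0]) cube([100, 1000, 2650]);
translate([3250, 2350, 0]) cube([100, 550, 2650]);


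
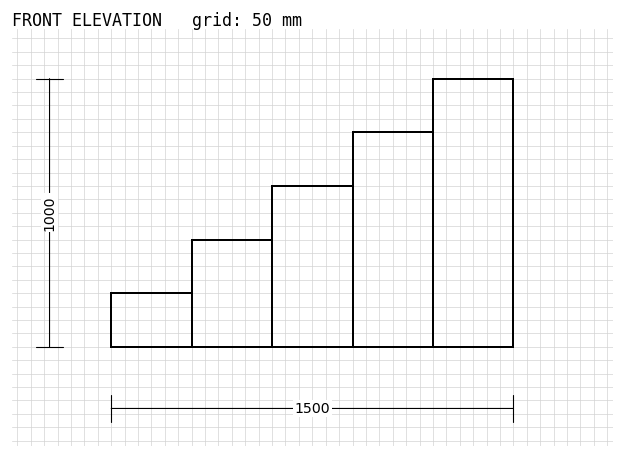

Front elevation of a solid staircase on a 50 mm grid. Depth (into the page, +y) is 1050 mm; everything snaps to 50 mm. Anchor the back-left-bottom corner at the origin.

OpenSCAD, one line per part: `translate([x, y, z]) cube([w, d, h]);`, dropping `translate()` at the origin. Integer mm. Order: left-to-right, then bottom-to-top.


cube([300, 1050, 200]);
translate([300, 0, 0]) cube([300, 1050, 400]);
translate([600, 0, 0]) cube([300, 1050, 600]);
translate([900, 0, 0]) cube([300, 1050, 800]);
translate([1200, 0, 0]) cube([300, 1050, 1000]);


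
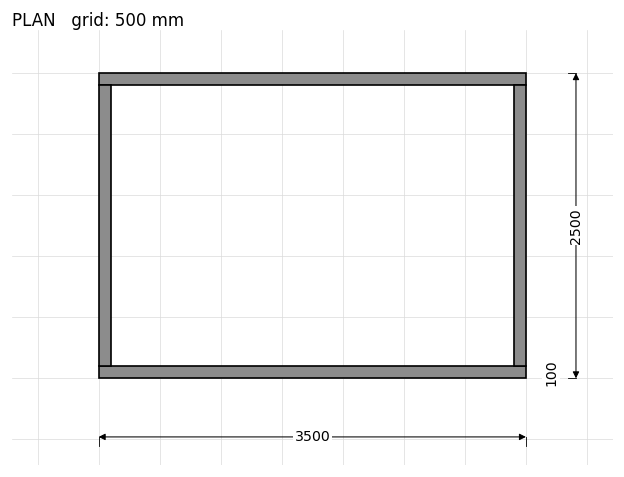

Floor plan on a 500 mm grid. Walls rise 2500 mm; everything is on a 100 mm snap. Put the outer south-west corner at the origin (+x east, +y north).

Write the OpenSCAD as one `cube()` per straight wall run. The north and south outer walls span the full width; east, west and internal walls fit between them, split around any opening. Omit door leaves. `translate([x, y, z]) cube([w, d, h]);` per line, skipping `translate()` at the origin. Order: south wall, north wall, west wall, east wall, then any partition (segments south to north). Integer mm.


cube([3500, 100, 2500]);
translate([0, 2400, 0]) cube([3500, 100, 2500]);
translate([0, 100, 0]) cube([100, 2300, 2500]);
translate([3400, 100, 0]) cube([100, 2300, 2500]);


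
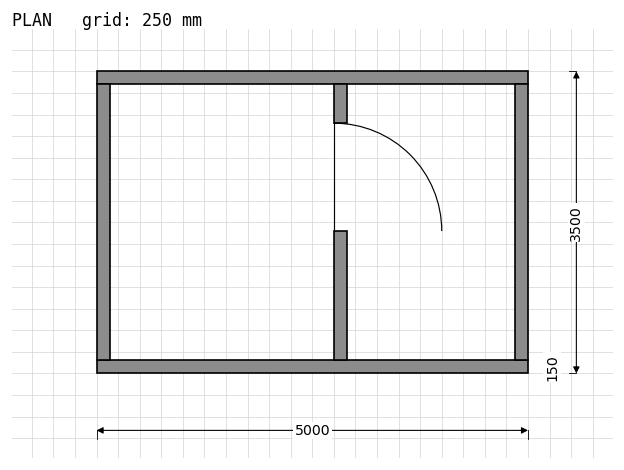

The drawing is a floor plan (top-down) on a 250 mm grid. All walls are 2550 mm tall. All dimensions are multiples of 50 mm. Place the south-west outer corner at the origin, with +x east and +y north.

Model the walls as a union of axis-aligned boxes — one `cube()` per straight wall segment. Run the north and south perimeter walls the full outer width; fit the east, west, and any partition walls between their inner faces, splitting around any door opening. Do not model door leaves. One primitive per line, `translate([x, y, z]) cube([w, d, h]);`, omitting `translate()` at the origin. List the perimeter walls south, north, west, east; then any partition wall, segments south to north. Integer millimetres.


cube([5000, 150, 2550]);
translate([0, 3350, 0]) cube([5000, 150, 2550]);
translate([0, 150, 0]) cube([150, 3200, 2550]);
translate([4850, 150, 0]) cube([150, 3200, 2550]);
translate([2750, 150, 0]) cube([150, 1500, 2550]);
translate([2750, 2900, 0]) cube([150, 450, 2550]);
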